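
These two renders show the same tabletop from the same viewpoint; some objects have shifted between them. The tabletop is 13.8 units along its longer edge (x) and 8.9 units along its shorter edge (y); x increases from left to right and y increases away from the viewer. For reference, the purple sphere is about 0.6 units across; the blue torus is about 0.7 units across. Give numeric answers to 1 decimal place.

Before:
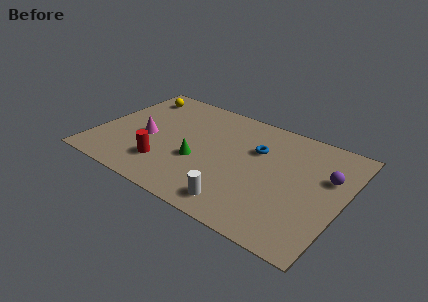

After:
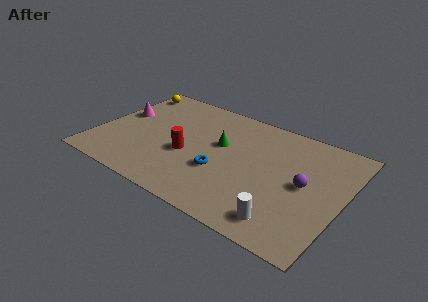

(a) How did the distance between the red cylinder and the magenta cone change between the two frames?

+2.3

Before: roughly 2.2 units apart; after: 4.5. That's 2.3 units further apart.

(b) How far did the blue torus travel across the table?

3.1

From (8.8, 5.9) to (7.2, 3.2), the blue torus covered √(1.6² + 2.7²) ≈ 3.1 units.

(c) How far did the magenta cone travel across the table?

2.2

The magenta cone moved from about (2.8, 3.9) to (1.0, 5.2), a distance of √(1.8² + 1.3²) ≈ 2.2.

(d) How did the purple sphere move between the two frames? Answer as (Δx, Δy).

(-1.1, -1.2)

From the two frames, the purple sphere sits at roughly (12.8, 5.7) before and (11.7, 4.5) after.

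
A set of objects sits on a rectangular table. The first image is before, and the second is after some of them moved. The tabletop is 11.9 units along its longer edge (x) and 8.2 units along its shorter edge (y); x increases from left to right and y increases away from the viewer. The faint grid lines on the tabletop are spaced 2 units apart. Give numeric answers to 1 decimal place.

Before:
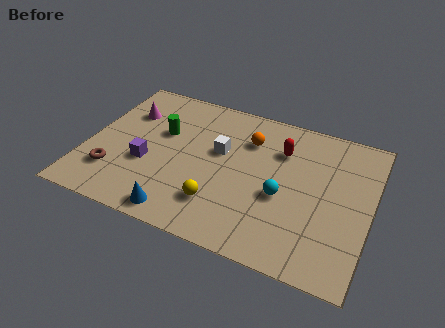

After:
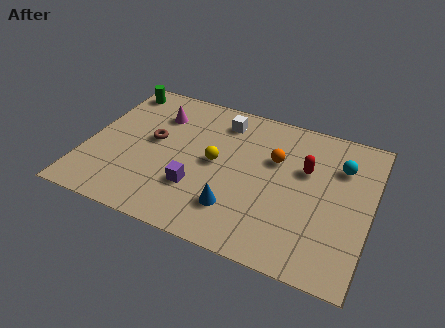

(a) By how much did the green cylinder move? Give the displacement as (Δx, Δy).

(-2.2, 2.0)

The green cylinder was at about (3.0, 5.1) and moved to about (0.8, 7.1).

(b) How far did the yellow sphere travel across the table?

2.2

The yellow sphere was near (5.8, 2.0) before and (5.4, 4.2) after, so it travelled √(0.4² + 2.2²) ≈ 2.2 units.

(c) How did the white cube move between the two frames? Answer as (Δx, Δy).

(-0.1, 1.8)

From the two frames, the white cube sits at roughly (5.5, 4.9) before and (5.4, 6.7) after.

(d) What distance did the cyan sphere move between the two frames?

3.3

From (8.3, 3.4) to (10.5, 5.9), the cyan sphere covered √(2.2² + 2.5²) ≈ 3.3 units.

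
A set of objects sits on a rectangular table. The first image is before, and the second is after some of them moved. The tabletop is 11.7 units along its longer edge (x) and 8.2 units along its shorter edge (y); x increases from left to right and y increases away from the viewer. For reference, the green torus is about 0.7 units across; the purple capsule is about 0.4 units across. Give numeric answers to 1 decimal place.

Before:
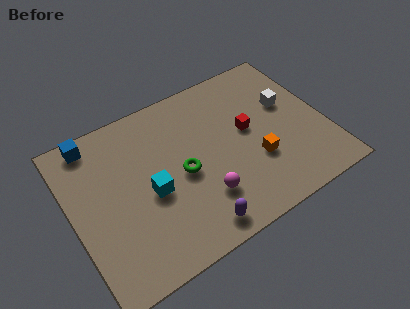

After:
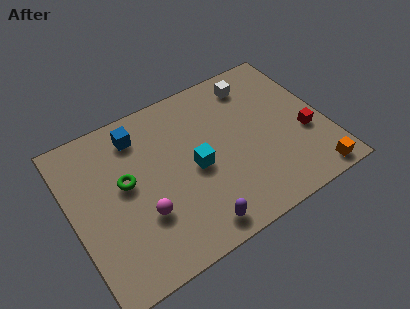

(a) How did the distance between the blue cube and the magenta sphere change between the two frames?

-2.7

Before: roughly 6.7 units apart; after: 4.0. That's 2.7 units closer together.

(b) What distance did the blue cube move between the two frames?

2.1

The blue cube was near (1.4, 7.3) before and (3.4, 6.7) after, so it travelled √(2.0² + 0.6²) ≈ 2.1 units.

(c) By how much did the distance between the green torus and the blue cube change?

-2.7

Before: roughly 5.0 units apart; after: 2.3. That's 2.7 units closer together.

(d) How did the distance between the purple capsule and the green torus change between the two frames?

+1.6

Before: roughly 2.8 units apart; after: 4.4. That's 1.6 units further apart.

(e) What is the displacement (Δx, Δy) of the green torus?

(-2.5, 0.8)

From the two frames, the green torus sits at roughly (5.0, 3.8) before and (2.5, 4.6) after.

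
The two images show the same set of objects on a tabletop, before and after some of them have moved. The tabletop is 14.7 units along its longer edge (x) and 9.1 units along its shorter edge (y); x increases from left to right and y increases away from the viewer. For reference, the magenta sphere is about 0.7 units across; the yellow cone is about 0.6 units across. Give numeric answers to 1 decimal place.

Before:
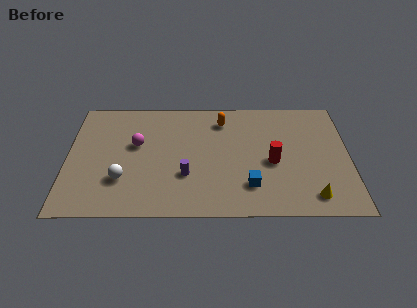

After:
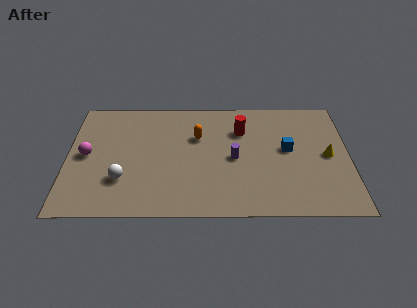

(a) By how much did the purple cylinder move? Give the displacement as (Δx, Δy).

(2.5, 1.3)

The purple cylinder started near (6.2, 3.0) and ended near (8.7, 4.3).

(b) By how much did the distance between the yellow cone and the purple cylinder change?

-1.8

Before: roughly 6.7 units apart; after: 4.9. That's 1.8 units closer together.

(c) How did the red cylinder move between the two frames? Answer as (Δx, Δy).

(-1.6, 2.5)

The red cylinder started near (10.7, 4.0) and ended near (9.1, 6.5).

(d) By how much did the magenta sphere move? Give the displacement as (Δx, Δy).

(-2.6, -0.8)

The magenta sphere started near (3.6, 5.4) and ended near (1.0, 4.6).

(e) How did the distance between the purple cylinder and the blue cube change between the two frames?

-0.5

The distance was about 3.4 in the first image and 2.9 in the second, so they moved 0.5 units closer together.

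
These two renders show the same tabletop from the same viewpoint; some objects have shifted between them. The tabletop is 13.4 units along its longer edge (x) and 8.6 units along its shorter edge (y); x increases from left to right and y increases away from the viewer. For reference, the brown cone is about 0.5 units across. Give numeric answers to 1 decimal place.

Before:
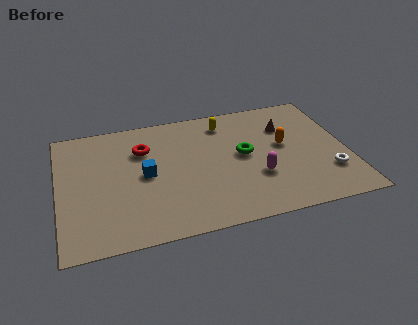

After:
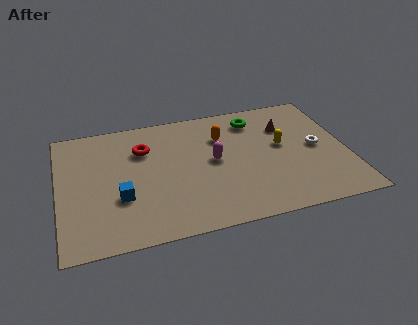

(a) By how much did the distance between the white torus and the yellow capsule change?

-4.8

They were about 6.5 units apart before and 1.7 after — 4.8 units closer together.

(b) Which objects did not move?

the brown cone and the red torus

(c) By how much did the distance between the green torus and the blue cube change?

+3.0

The distance was about 4.6 in the first image and 7.6 in the second, so they moved 3.0 units further apart.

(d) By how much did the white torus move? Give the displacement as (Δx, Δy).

(-0.4, 1.9)

From the two frames, the white torus sits at roughly (12.4, 2.4) before and (12.0, 4.3) after.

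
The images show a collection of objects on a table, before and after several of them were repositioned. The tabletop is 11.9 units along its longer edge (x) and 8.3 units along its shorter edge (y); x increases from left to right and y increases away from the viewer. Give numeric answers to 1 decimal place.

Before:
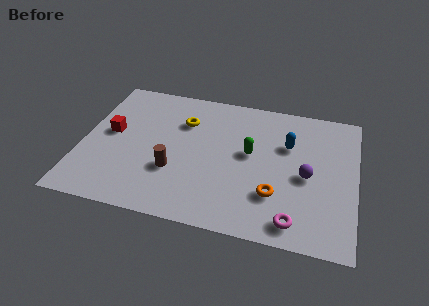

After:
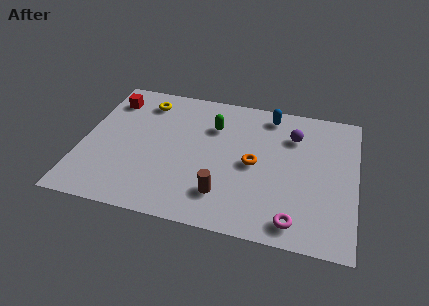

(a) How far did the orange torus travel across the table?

1.9

The orange torus was near (8.5, 2.4) before and (7.5, 4.0) after, so it travelled √(1.0² + 1.6²) ≈ 1.9 units.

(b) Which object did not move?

the magenta torus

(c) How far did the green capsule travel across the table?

2.1

The green capsule was near (7.3, 4.6) before and (5.6, 5.9) after, so it travelled √(1.7² + 1.3²) ≈ 2.1 units.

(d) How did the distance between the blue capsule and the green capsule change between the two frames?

+0.9

They were about 1.8 units apart before and 2.7 after — 0.9 units further apart.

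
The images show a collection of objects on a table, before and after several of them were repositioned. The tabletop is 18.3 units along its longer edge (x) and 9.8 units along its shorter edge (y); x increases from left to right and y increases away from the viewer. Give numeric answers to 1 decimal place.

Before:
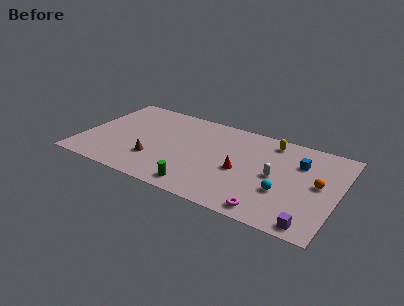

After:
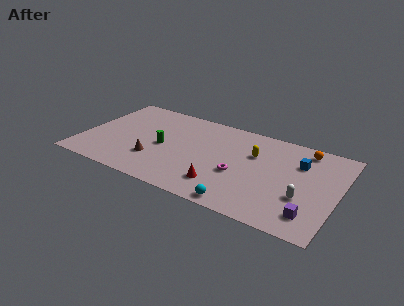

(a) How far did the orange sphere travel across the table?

3.5

The orange sphere moved from about (16.9, 5.2) to (15.6, 8.5), a distance of √(1.3² + 3.3²) ≈ 3.5.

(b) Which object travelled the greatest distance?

the green cylinder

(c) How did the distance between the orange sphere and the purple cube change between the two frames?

+2.5

They were about 4.2 units apart before and 6.7 after — 2.5 units further apart.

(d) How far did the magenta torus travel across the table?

3.8

The magenta torus moved from about (13.9, 1.1) to (11.4, 3.9), a distance of √(2.5² + 2.8²) ≈ 3.8.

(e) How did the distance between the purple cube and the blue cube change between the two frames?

-0.9

The distance was about 6.1 in the first image and 5.2 in the second, so they moved 0.9 units closer together.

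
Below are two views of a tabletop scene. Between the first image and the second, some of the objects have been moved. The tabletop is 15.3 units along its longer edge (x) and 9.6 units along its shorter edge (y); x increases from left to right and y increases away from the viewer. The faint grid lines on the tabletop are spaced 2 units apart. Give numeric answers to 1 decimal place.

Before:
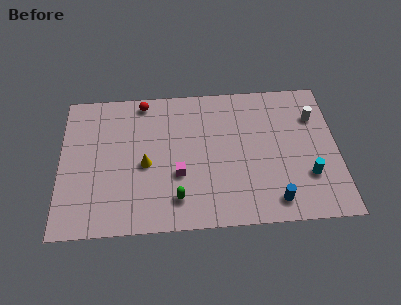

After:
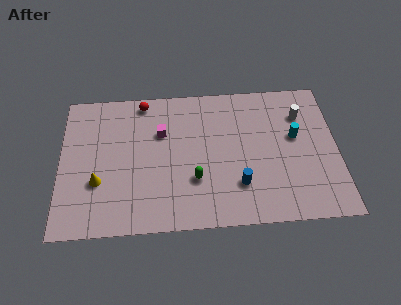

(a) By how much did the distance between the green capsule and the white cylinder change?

-2.0

They were about 9.2 units apart before and 7.2 after — 2.0 units closer together.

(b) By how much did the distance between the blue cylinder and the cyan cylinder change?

+2.0

Before: roughly 2.4 units apart; after: 4.4. That's 2.0 units further apart.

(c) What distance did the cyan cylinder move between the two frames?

2.8

The cyan cylinder was near (13.6, 2.9) before and (13.0, 5.6) after, so it travelled √(0.6² + 2.7²) ≈ 2.8 units.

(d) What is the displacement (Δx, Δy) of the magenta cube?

(-0.9, 2.9)

From the two frames, the magenta cube sits at roughly (6.5, 3.5) before and (5.6, 6.4) after.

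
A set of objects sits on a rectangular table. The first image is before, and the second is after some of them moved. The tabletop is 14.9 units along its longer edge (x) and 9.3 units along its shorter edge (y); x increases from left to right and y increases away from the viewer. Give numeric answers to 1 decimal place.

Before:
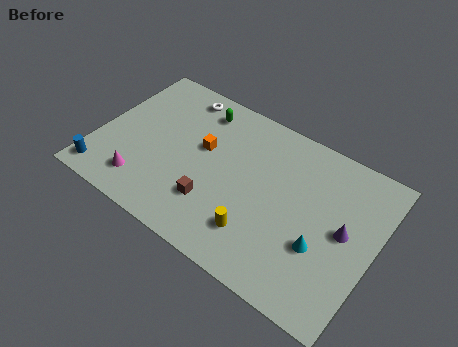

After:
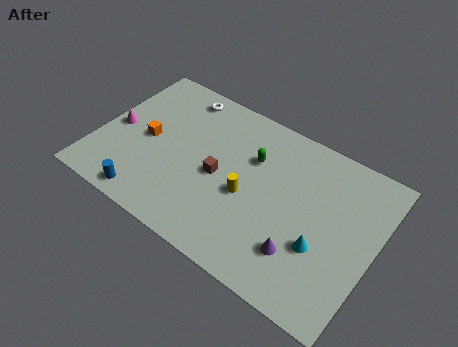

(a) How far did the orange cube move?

3.1

The orange cube moved from about (5.5, 5.5) to (2.6, 4.5), a distance of √(2.9² + 1.0²) ≈ 3.1.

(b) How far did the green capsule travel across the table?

3.5

The green capsule moved from about (4.9, 7.7) to (8.1, 6.3), a distance of √(3.2² + 1.4²) ≈ 3.5.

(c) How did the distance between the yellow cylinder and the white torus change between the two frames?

-1.9

Before: roughly 8.0 units apart; after: 6.1. That's 1.9 units closer together.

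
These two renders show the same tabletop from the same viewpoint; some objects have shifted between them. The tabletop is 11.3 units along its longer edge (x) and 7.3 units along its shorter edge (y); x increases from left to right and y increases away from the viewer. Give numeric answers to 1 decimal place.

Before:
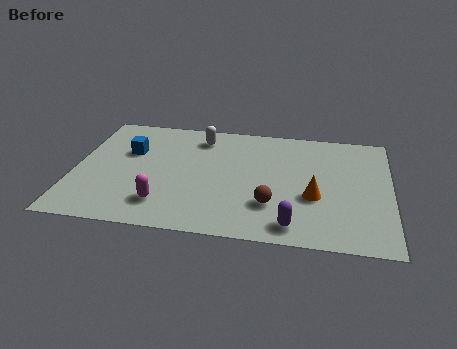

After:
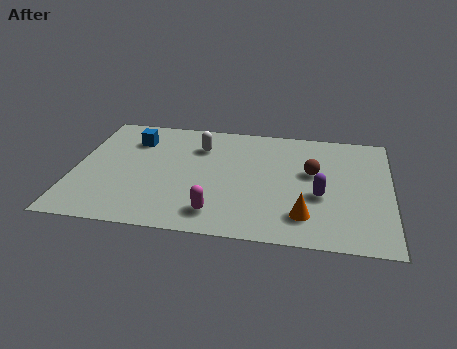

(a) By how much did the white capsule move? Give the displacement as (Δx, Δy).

(0.0, -0.6)

From the two frames, the white capsule sits at roughly (4.4, 6.0) before and (4.4, 5.4) after.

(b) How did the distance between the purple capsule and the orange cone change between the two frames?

-0.5

Before: roughly 1.9 units apart; after: 1.4. That's 0.5 units closer together.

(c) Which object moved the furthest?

the brown sphere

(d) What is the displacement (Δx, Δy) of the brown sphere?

(1.4, 2.2)

The brown sphere was at about (7.1, 2.1) and moved to about (8.5, 4.3).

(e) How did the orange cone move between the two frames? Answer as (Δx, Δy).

(-0.3, -1.2)

From the two frames, the orange cone sits at roughly (8.6, 2.8) before and (8.3, 1.6) after.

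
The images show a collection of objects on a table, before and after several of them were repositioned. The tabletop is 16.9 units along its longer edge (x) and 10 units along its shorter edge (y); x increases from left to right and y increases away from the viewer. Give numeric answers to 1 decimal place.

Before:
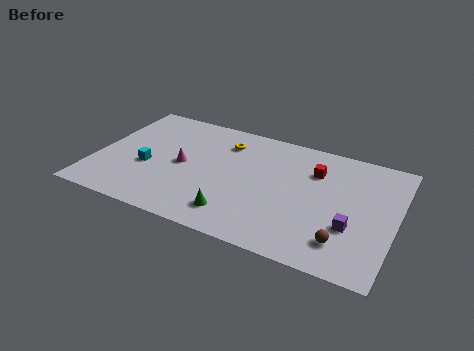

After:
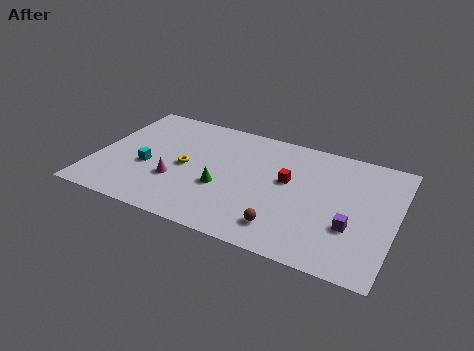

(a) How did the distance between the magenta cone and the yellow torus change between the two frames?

-2.1

They were about 3.6 units apart before and 1.5 after — 2.1 units closer together.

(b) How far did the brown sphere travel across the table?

3.3

The brown sphere moved from about (14.3, 2.1) to (11.0, 1.9), a distance of √(3.3² + 0.2²) ≈ 3.3.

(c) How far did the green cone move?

2.1

The green cone was near (8.3, 1.9) before and (7.3, 3.8) after, so it travelled √(1.0² + 1.9²) ≈ 2.1 units.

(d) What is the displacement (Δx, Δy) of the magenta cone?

(-0.2, -1.5)

From the two frames, the magenta cone sits at roughly (4.9, 4.9) before and (4.7, 3.4) after.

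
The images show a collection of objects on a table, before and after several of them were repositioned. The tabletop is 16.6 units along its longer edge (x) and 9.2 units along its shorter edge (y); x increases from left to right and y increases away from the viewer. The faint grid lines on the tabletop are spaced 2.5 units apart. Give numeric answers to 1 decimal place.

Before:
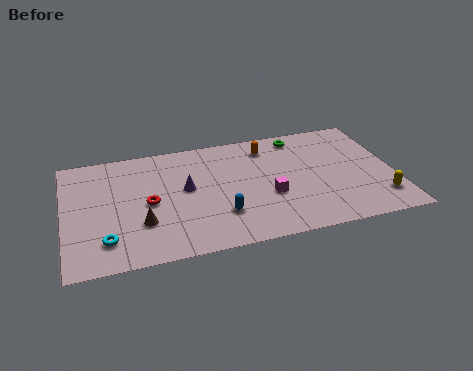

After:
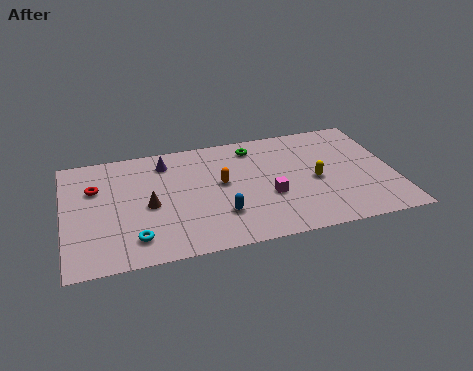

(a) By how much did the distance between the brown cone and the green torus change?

-3.2

They were about 9.7 units apart before and 6.5 after — 3.2 units closer together.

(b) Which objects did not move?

the magenta cube and the blue capsule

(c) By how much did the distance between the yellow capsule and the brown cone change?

-3.5

They were about 11.9 units apart before and 8.4 after — 3.5 units closer together.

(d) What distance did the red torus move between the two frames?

3.2

The red torus was near (4.2, 4.4) before and (1.6, 6.2) after, so it travelled √(2.6² + 1.8²) ≈ 3.2 units.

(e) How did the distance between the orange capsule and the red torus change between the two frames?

-0.5

Before: roughly 6.9 units apart; after: 6.4. That's 0.5 units closer together.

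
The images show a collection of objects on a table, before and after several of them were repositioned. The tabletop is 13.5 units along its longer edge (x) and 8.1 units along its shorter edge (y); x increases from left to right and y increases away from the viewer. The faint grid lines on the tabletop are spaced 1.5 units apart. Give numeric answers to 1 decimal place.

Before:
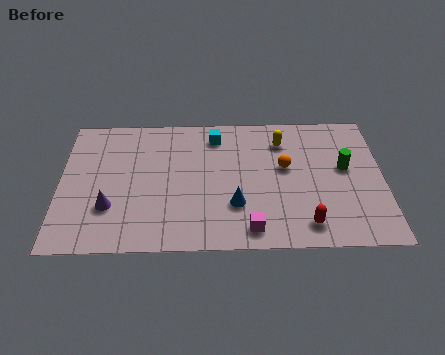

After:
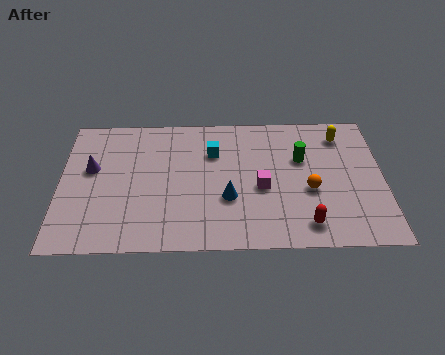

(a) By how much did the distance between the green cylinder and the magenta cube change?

-2.9

They were about 5.3 units apart before and 2.4 after — 2.9 units closer together.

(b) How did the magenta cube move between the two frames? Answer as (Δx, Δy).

(0.5, 2.4)

The magenta cube was at about (7.9, 1.1) and moved to about (8.4, 3.5).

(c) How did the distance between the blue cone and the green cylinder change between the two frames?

-1.2

Before: roughly 5.1 units apart; after: 3.9. That's 1.2 units closer together.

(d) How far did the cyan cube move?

1.0

The cyan cube moved from about (6.5, 6.7) to (6.4, 5.7), a distance of √(0.1² + 1.0²) ≈ 1.0.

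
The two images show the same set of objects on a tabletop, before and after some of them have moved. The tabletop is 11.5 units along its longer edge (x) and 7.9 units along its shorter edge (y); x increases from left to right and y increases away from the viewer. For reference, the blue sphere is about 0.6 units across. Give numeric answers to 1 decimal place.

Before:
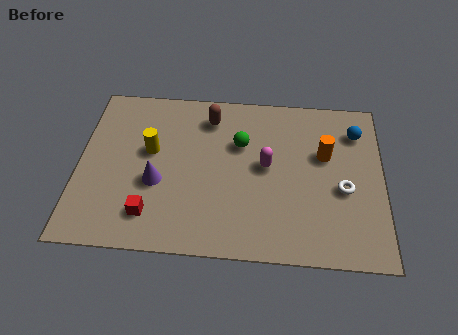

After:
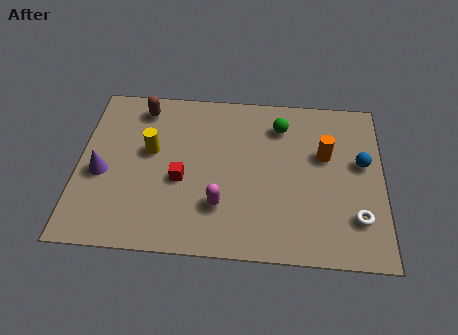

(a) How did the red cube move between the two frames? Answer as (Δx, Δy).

(1.1, 1.7)

The red cube started near (2.8, 1.6) and ended near (3.9, 3.3).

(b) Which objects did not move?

the orange cylinder and the yellow cylinder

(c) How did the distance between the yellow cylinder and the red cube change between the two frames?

-1.2

Before: roughly 3.0 units apart; after: 1.8. That's 1.2 units closer together.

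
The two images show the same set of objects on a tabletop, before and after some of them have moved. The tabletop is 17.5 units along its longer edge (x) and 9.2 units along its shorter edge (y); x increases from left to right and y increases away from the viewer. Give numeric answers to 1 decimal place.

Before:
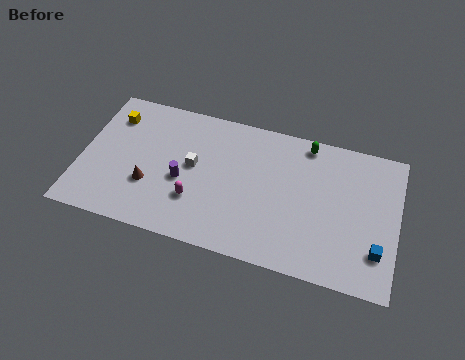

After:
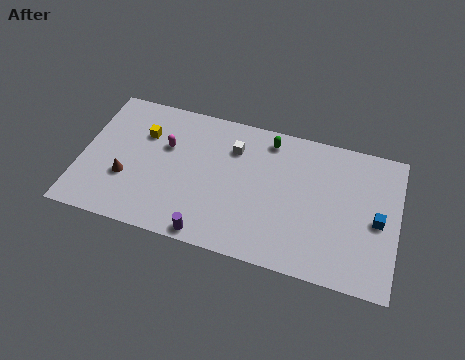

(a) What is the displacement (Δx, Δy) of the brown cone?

(-1.3, 0.1)

The brown cone started near (3.9, 3.1) and ended near (2.6, 3.2).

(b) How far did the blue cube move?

1.9

The blue cube was near (16.5, 2.4) before and (16.4, 4.3) after, so it travelled √(0.1² + 1.9²) ≈ 1.9 units.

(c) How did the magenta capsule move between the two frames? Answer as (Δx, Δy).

(-1.9, 3.1)

From the two frames, the magenta capsule sits at roughly (6.5, 2.8) before and (4.6, 5.9) after.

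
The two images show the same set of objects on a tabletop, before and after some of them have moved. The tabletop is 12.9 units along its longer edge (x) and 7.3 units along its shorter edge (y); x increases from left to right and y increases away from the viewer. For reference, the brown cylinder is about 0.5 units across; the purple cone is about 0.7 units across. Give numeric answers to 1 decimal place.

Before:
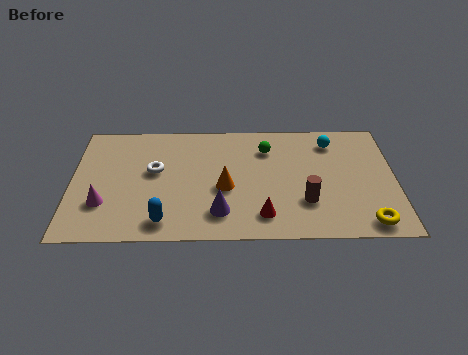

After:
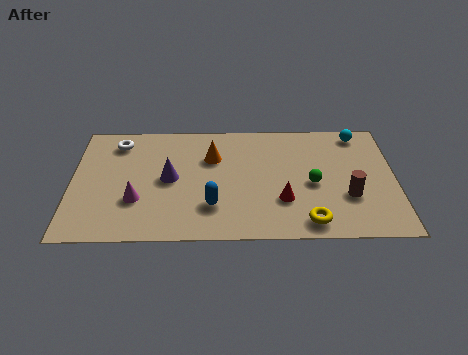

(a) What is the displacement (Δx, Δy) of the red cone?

(0.8, 0.9)

The red cone started near (7.6, 1.4) and ended near (8.4, 2.3).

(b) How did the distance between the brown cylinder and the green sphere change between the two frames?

-2.0

Before: roughly 3.6 units apart; after: 1.6. That's 2.0 units closer together.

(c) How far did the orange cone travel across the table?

2.0

The orange cone was near (6.1, 3.1) before and (5.6, 5.0) after, so it travelled √(0.5² + 1.9²) ≈ 2.0 units.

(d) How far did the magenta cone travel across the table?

1.3

The magenta cone was near (1.3, 2.2) before and (2.6, 2.4) after, so it travelled √(1.3² + 0.2²) ≈ 1.3 units.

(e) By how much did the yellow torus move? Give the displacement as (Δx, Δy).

(-2.3, 0.1)

The yellow torus started near (11.7, 0.9) and ended near (9.4, 1.0).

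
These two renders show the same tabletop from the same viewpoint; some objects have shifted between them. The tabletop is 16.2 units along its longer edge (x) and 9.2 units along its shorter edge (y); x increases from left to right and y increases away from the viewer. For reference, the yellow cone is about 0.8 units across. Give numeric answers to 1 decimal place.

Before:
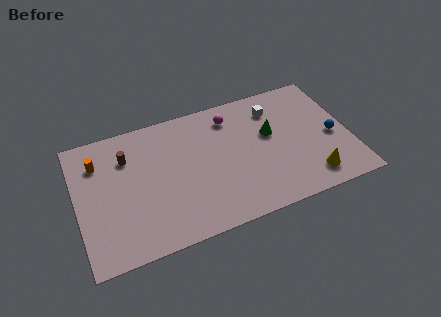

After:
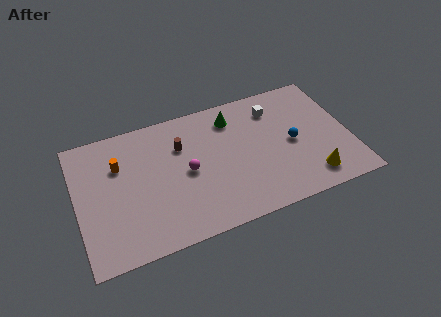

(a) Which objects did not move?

the yellow cone and the white cube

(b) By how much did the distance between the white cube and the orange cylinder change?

-1.2

They were about 10.6 units apart before and 9.4 after — 1.2 units closer together.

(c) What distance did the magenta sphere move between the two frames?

4.2

The magenta sphere moved from about (9.4, 7.5) to (6.5, 4.5), a distance of √(2.9² + 3.0²) ≈ 4.2.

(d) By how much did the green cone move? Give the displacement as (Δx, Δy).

(-2.1, 1.9)

The green cone started near (11.6, 5.5) and ended near (9.5, 7.4).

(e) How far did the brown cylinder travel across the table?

3.2

From (3.1, 6.7) to (6.3, 6.4), the brown cylinder covered √(3.2² + 0.3²) ≈ 3.2 units.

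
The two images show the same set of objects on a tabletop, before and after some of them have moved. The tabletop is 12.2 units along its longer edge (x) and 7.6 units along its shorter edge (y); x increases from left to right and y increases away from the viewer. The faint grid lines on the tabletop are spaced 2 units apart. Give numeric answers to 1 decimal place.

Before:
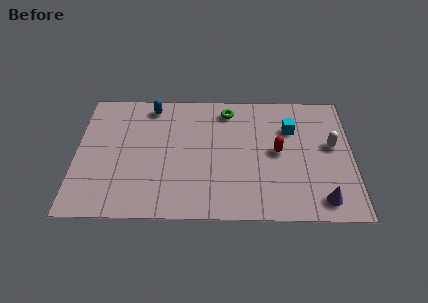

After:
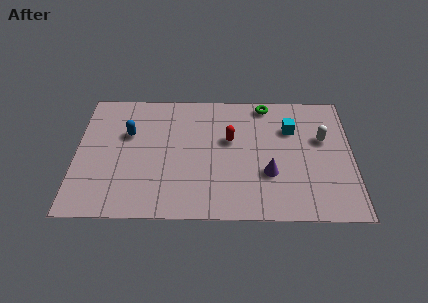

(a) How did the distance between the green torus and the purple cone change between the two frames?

-2.5

They were about 6.7 units apart before and 4.2 after — 2.5 units closer together.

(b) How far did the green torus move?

1.7

The green torus was near (6.7, 6.4) before and (8.4, 6.8) after, so it travelled √(1.7² + 0.4²) ≈ 1.7 units.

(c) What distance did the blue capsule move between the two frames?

2.0

The blue capsule was near (3.3, 6.6) before and (2.3, 4.9) after, so it travelled √(1.0² + 1.7²) ≈ 2.0 units.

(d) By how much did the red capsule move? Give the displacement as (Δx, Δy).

(-2.1, 0.7)

From the two frames, the red capsule sits at roughly (8.9, 3.9) before and (6.8, 4.6) after.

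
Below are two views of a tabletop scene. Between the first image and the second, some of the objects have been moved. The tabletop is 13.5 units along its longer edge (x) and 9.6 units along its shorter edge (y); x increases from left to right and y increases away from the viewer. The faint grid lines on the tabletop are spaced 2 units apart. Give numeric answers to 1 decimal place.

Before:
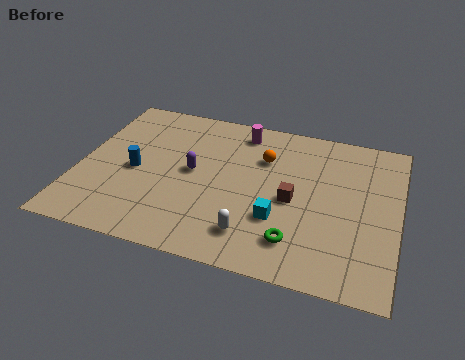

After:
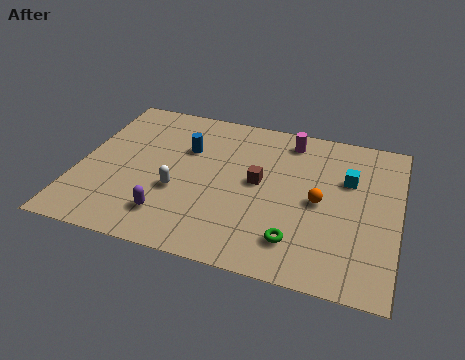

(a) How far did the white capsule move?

3.7

The white capsule moved from about (7.6, 1.9) to (4.3, 3.6), a distance of √(3.3² + 1.7²) ≈ 3.7.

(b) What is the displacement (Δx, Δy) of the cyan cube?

(2.7, 3.2)

The cyan cube was at about (8.6, 3.1) and moved to about (11.3, 6.3).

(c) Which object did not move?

the green torus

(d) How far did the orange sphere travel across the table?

3.3

From (7.7, 6.7) to (10.2, 4.6), the orange sphere covered √(2.5² + 2.1²) ≈ 3.3 units.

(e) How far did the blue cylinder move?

2.8

The blue cylinder was near (2.4, 4.4) before and (4.4, 6.4) after, so it travelled √(2.0² + 2.0²) ≈ 2.8 units.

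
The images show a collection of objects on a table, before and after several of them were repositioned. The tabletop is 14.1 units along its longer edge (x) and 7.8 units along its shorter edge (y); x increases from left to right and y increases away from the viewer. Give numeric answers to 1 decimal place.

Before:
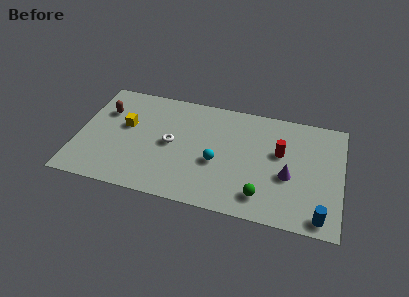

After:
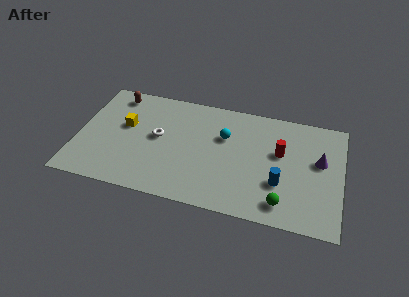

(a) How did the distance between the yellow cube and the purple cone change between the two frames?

+1.5

They were about 8.9 units apart before and 10.4 after — 1.5 units further apart.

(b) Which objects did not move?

the yellow cube and the red cylinder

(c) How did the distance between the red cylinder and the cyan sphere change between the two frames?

-0.6

The distance was about 3.6 in the first image and 3.0 in the second, so they moved 0.6 units closer together.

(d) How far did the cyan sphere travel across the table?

1.9

From (7.5, 3.2) to (7.8, 5.1), the cyan sphere covered √(0.3² + 1.9²) ≈ 1.9 units.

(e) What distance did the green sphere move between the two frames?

1.1

From (10.0, 1.5) to (11.1, 1.3), the green sphere covered √(1.1² + 0.2²) ≈ 1.1 units.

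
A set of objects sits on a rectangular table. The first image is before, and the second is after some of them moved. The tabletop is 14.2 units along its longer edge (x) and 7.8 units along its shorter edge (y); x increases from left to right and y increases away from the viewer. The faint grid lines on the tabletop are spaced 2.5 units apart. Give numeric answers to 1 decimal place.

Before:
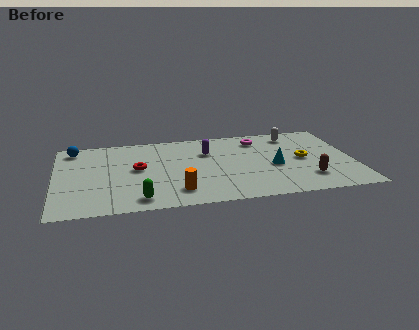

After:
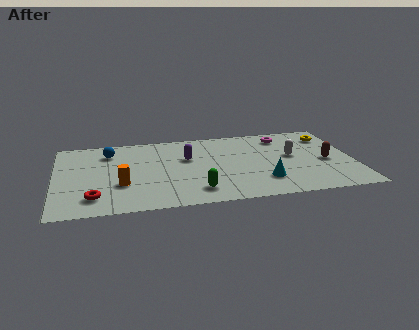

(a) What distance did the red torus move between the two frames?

3.3

The red torus moved from about (3.9, 4.2) to (1.8, 1.6), a distance of √(2.1² + 2.6²) ≈ 3.3.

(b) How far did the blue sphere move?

1.8

The blue sphere moved from about (0.9, 6.7) to (2.6, 6.1), a distance of √(1.7² + 0.6²) ≈ 1.8.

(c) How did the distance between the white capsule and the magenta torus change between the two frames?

+0.4

Before: roughly 1.7 units apart; after: 2.1. That's 0.4 units further apart.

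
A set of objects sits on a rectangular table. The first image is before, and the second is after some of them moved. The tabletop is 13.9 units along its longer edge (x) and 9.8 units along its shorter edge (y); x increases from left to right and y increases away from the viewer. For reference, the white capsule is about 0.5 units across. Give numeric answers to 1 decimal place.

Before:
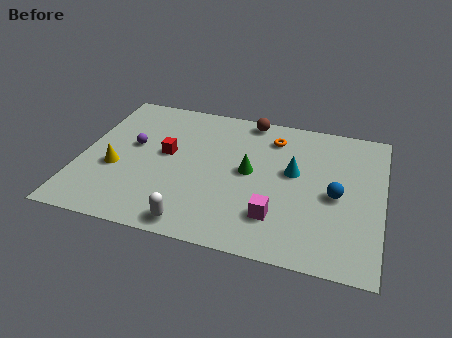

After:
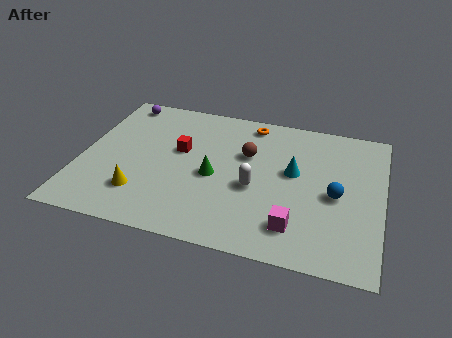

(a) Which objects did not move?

the blue sphere and the cyan cone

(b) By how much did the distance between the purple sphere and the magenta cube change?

+3.4

They were about 7.6 units apart before and 11.0 after — 3.4 units further apart.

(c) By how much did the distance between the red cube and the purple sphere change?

+2.6

They were about 1.6 units apart before and 4.2 after — 2.6 units further apart.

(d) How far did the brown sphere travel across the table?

2.6

From (7.5, 8.9) to (7.6, 6.3), the brown sphere covered √(0.1² + 2.6²) ≈ 2.6 units.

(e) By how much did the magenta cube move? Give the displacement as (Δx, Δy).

(0.9, -0.4)

The magenta cube was at about (9.2, 2.4) and moved to about (10.1, 2.0).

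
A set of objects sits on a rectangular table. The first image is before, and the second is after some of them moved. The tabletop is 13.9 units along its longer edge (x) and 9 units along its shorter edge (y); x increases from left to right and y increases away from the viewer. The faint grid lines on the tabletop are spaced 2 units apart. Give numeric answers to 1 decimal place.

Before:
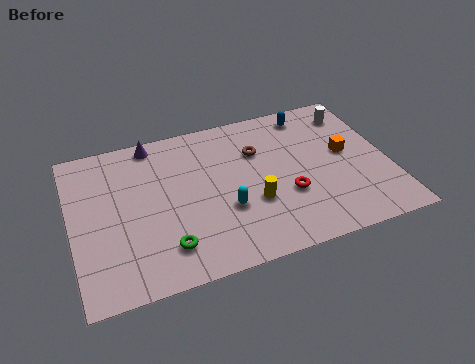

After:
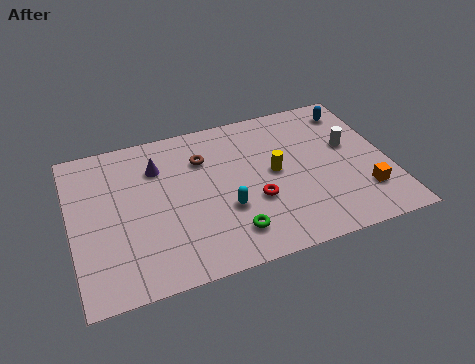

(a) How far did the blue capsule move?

1.9

The blue capsule moved from about (10.8, 7.8) to (12.7, 7.5), a distance of √(1.9² + 0.3²) ≈ 1.9.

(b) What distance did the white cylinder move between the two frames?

2.0

The white cylinder was near (12.7, 7.3) before and (12.3, 5.3) after, so it travelled √(0.4² + 2.0²) ≈ 2.0 units.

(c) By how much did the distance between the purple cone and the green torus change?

-0.6

The distance was about 6.2 in the first image and 5.6 in the second, so they moved 0.6 units closer together.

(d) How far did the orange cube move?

2.6

The orange cube was near (12.1, 4.9) before and (12.6, 2.3) after, so it travelled √(0.5² + 2.6²) ≈ 2.6 units.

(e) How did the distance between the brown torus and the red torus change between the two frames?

+0.6

Before: roughly 3.2 units apart; after: 3.8. That's 0.6 units further apart.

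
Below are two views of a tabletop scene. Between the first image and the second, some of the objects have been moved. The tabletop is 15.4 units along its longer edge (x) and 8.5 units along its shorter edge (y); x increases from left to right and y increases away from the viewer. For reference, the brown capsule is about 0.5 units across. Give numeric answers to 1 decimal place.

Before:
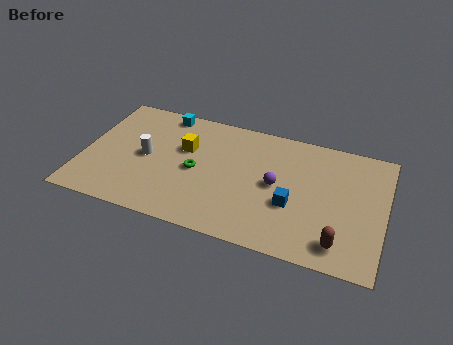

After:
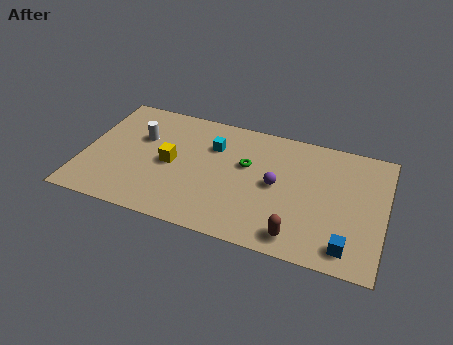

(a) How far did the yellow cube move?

1.4

From (5.1, 5.4) to (4.5, 4.1), the yellow cube covered √(0.6² + 1.3²) ≈ 1.4 units.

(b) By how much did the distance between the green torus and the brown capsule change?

-3.0

The distance was about 7.9 in the first image and 4.9 in the second, so they moved 3.0 units closer together.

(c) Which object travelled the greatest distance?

the blue cube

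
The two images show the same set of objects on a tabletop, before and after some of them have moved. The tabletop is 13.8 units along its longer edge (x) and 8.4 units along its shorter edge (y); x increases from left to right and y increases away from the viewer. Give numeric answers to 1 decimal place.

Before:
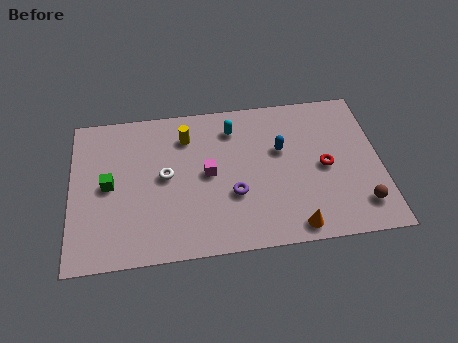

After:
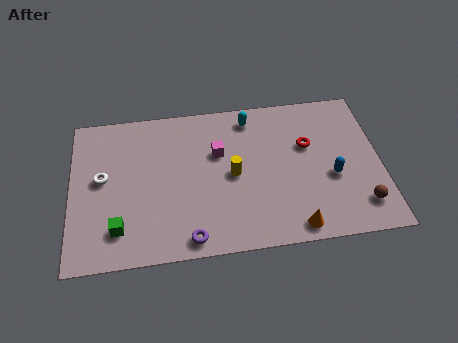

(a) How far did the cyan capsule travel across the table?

0.9

From (7.3, 6.7) to (8.1, 7.2), the cyan capsule covered √(0.8² + 0.5²) ≈ 0.9 units.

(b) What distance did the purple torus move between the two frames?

2.9

From (7.2, 3.0) to (5.2, 0.9), the purple torus covered √(2.0² + 2.1²) ≈ 2.9 units.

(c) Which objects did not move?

the brown sphere and the orange cone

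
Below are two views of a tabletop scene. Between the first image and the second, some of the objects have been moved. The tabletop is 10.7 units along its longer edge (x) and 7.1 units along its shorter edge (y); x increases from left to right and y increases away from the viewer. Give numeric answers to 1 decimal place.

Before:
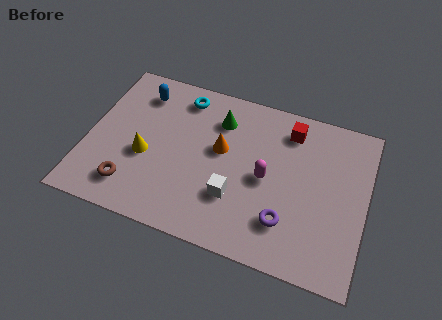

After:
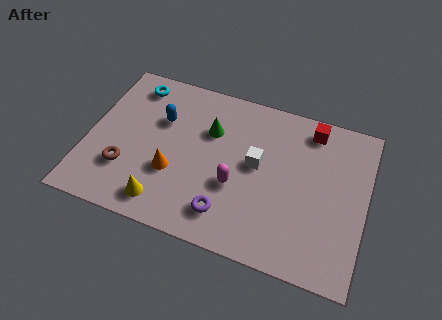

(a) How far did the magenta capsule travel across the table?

1.3

The magenta capsule was near (6.9, 3.4) before and (5.8, 2.7) after, so it travelled √(1.1² + 0.7²) ≈ 1.3 units.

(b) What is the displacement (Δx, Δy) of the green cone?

(-0.3, -0.6)

The green cone started near (4.9, 5.4) and ended near (4.6, 4.8).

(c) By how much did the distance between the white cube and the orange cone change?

+1.4

They were about 2.0 units apart before and 3.4 after — 1.4 units further apart.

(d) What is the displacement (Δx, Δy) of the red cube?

(0.8, 0.3)

The red cube was at about (7.6, 5.8) and moved to about (8.4, 6.1).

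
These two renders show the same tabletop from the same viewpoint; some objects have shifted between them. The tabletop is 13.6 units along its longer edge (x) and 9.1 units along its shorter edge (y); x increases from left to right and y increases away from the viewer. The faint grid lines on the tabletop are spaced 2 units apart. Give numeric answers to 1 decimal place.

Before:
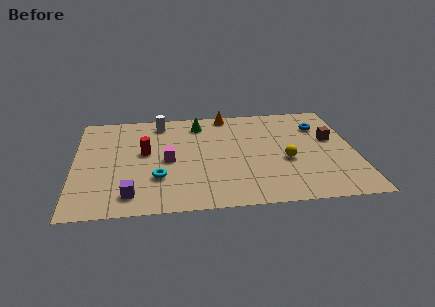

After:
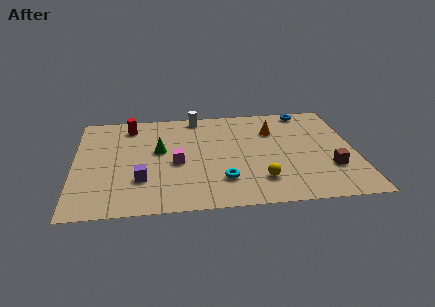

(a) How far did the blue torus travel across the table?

1.6

The blue torus was near (12.0, 6.7) before and (11.4, 8.2) after, so it travelled √(0.6² + 1.5²) ≈ 1.6 units.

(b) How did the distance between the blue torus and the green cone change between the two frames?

+1.9

They were about 6.0 units apart before and 7.9 after — 1.9 units further apart.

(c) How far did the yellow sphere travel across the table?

2.1

From (10.2, 3.7) to (8.9, 2.1), the yellow sphere covered √(1.3² + 1.6²) ≈ 2.1 units.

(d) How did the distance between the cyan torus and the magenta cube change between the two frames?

+1.2

They were about 1.6 units apart before and 2.8 after — 1.2 units further apart.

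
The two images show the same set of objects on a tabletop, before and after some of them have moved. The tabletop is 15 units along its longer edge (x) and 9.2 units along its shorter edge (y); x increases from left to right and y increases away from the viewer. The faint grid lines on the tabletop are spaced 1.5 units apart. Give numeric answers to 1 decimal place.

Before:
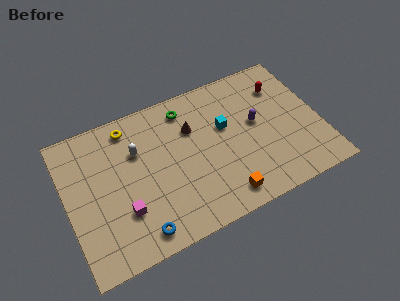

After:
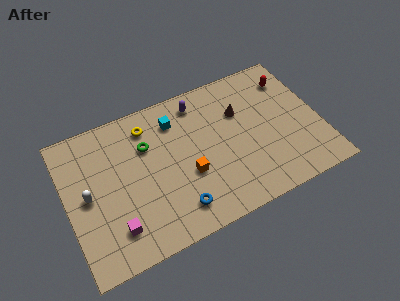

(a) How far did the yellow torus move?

1.2

From (4.0, 7.9) to (5.1, 7.5), the yellow torus covered √(1.1² + 0.4²) ≈ 1.2 units.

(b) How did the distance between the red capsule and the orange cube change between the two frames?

+0.6

They were about 7.1 units apart before and 7.7 after — 0.6 units further apart.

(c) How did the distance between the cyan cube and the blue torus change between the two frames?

-1.7

Before: roughly 7.2 units apart; after: 5.5. That's 1.7 units closer together.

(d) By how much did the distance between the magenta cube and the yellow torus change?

+0.9

The distance was about 5.2 in the first image and 6.1 in the second, so they moved 0.9 units further apart.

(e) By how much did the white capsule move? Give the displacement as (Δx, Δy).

(-3.1, -1.6)

The white capsule was at about (4.3, 6.2) and moved to about (1.2, 4.6).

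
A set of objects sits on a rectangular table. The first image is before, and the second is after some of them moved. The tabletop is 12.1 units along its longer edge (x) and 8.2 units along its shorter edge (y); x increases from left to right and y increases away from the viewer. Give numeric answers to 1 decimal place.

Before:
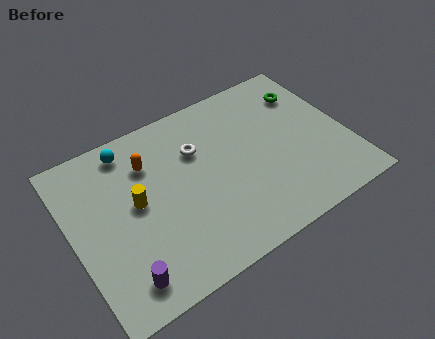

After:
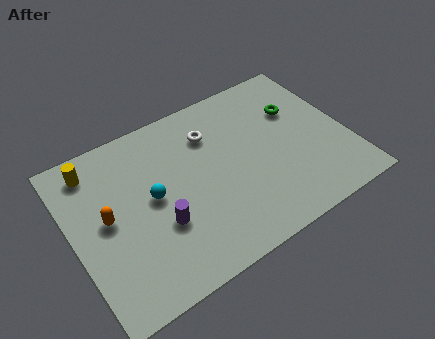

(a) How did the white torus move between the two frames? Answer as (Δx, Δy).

(0.7, 0.5)

The white torus started near (5.7, 5.6) and ended near (6.4, 6.1).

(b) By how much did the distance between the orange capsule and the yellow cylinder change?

+0.8

The distance was about 1.8 in the first image and 2.6 in the second, so they moved 0.8 units further apart.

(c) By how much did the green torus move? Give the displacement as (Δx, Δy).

(-0.6, -0.7)

The green torus was at about (10.8, 6.2) and moved to about (10.2, 5.5).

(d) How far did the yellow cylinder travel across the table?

2.9

The yellow cylinder moved from about (2.8, 4.4) to (1.3, 6.9), a distance of √(1.5² + 2.5²) ≈ 2.9.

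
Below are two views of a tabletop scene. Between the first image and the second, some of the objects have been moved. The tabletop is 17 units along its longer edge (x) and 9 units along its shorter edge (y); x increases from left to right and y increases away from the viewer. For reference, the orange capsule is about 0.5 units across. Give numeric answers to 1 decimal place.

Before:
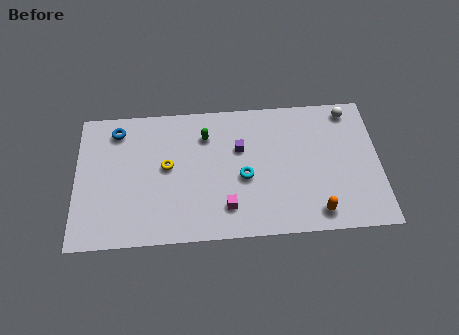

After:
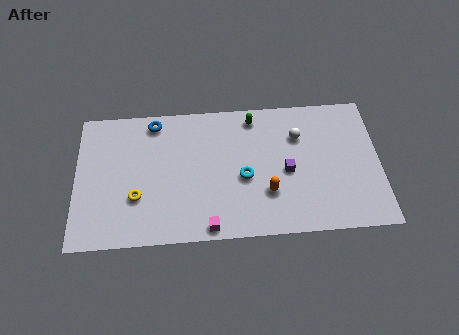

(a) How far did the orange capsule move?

3.1

The orange capsule was near (13.4, 1.3) before and (10.7, 2.8) after, so it travelled √(2.7² + 1.5²) ≈ 3.1 units.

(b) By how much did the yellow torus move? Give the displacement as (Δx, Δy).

(-1.7, -1.9)

The yellow torus started near (5.1, 4.9) and ended near (3.4, 3.0).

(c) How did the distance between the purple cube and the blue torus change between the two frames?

+1.2

The distance was about 7.1 in the first image and 8.3 in the second, so they moved 1.2 units further apart.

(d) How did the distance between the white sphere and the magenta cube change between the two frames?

-1.6

Before: roughly 9.2 units apart; after: 7.6. That's 1.6 units closer together.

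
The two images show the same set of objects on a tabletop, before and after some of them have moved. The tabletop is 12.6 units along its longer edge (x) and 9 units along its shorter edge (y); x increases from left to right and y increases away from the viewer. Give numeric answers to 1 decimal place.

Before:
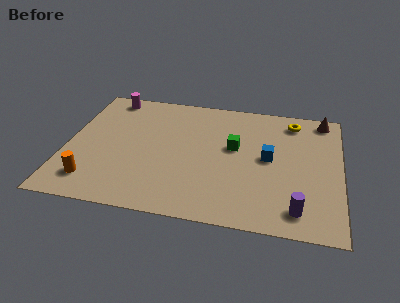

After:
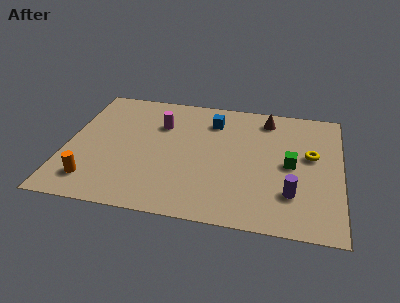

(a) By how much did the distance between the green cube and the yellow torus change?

-2.3

The distance was about 3.5 in the first image and 1.2 in the second, so they moved 2.3 units closer together.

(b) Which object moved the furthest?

the blue cube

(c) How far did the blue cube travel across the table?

3.5

The blue cube moved from about (9.3, 4.7) to (6.6, 7.0), a distance of √(2.7² + 2.3²) ≈ 3.5.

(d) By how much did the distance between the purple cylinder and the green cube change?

-2.8

The distance was about 4.8 in the first image and 2.0 in the second, so they moved 2.8 units closer together.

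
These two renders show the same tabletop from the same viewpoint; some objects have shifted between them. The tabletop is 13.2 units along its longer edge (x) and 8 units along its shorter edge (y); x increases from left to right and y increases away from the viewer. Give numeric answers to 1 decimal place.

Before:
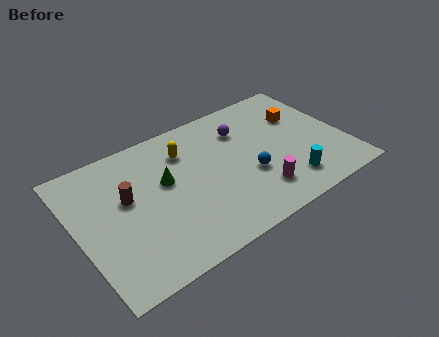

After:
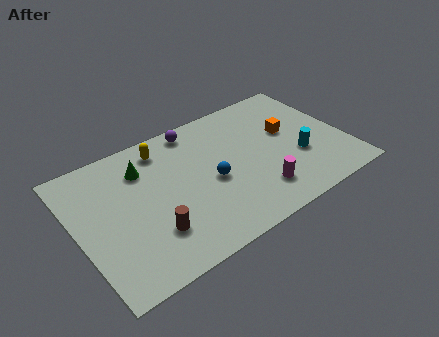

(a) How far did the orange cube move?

1.1

The orange cube moved from about (11.4, 5.4) to (10.6, 4.7), a distance of √(0.8² + 0.7²) ≈ 1.1.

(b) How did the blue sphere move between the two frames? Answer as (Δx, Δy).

(-1.8, 0.6)

The blue sphere started near (8.3, 3.0) and ended near (6.5, 3.6).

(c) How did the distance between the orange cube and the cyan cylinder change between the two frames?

-2.2

Before: roughly 4.0 units apart; after: 1.8. That's 2.2 units closer together.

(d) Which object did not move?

the magenta cylinder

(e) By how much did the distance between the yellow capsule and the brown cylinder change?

+1.3

They were about 3.4 units apart before and 4.7 after — 1.3 units further apart.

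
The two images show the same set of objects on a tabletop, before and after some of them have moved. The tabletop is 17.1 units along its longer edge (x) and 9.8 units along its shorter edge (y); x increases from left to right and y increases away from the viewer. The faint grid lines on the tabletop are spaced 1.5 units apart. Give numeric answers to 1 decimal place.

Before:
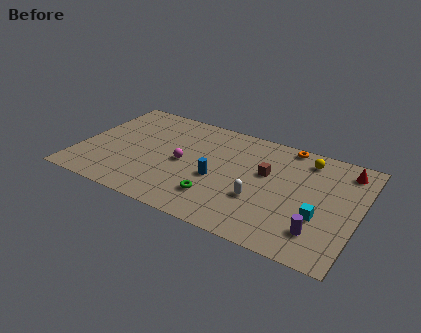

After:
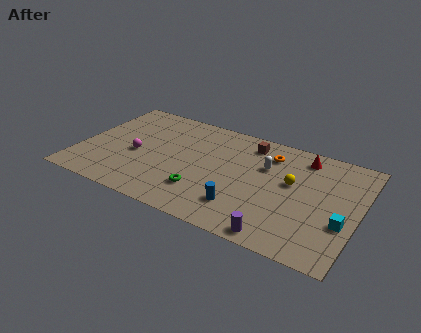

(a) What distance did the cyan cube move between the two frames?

1.4

The cyan cube moved from about (14.9, 3.5) to (16.3, 3.5), a distance of √(1.4² + 0.0²) ≈ 1.4.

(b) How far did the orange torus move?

1.6

The orange torus was near (12.3, 9.0) before and (11.4, 7.7) after, so it travelled √(0.9² + 1.3²) ≈ 1.6 units.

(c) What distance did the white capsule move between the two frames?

3.1

The white capsule moved from about (11.3, 3.4) to (11.3, 6.5), a distance of √(0.0² + 3.1²) ≈ 3.1.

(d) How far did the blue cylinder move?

2.5

From (8.6, 4.1) to (10.4, 2.3), the blue cylinder covered √(1.8² + 1.8²) ≈ 2.5 units.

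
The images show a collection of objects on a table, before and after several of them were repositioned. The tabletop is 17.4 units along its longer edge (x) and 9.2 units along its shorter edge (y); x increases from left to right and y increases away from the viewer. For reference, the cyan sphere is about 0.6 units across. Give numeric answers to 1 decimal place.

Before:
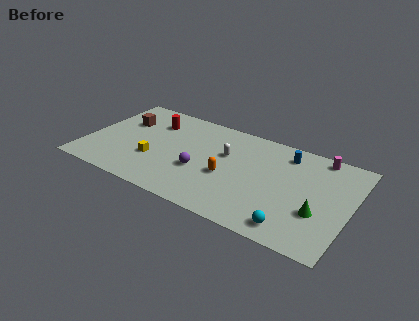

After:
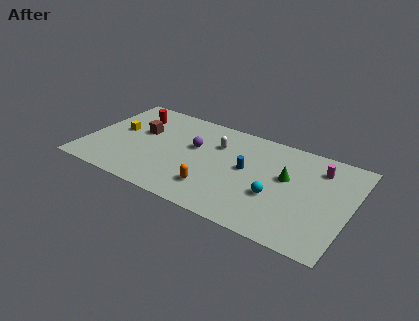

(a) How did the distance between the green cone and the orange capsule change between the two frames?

-0.6

Before: roughly 6.0 units apart; after: 5.4. That's 0.6 units closer together.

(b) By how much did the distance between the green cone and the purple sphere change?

-1.6

They were about 7.8 units apart before and 6.2 after — 1.6 units closer together.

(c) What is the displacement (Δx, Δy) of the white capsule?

(-0.7, 0.7)

From the two frames, the white capsule sits at roughly (9.1, 5.8) before and (8.4, 6.5) after.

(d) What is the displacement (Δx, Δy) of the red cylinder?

(-1.4, 0.2)

The red cylinder was at about (4.0, 6.9) and moved to about (2.6, 7.1).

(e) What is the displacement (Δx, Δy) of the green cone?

(-2.3, 2.2)

From the two frames, the green cone sits at roughly (15.5, 3.2) before and (13.2, 5.4) after.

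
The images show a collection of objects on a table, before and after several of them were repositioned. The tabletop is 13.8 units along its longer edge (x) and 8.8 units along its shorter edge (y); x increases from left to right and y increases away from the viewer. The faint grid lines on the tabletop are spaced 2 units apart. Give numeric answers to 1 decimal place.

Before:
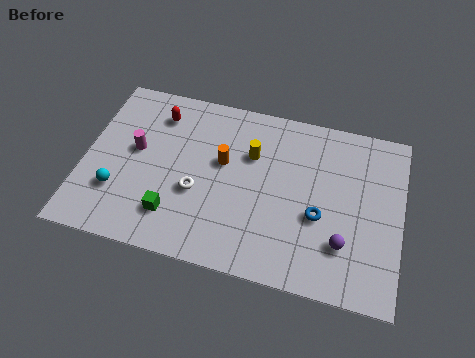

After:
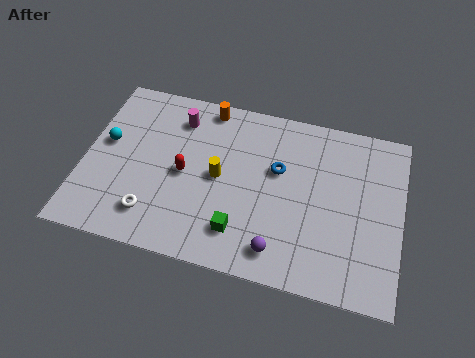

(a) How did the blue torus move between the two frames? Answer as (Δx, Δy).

(-1.9, 1.9)

From the two frames, the blue torus sits at roughly (10.3, 3.5) before and (8.4, 5.4) after.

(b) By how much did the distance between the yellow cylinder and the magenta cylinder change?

-1.8

The distance was about 5.1 in the first image and 3.3 in the second, so they moved 1.8 units closer together.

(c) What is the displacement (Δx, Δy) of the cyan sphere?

(-0.7, 2.4)

The cyan sphere started near (1.6, 2.6) and ended near (0.9, 5.0).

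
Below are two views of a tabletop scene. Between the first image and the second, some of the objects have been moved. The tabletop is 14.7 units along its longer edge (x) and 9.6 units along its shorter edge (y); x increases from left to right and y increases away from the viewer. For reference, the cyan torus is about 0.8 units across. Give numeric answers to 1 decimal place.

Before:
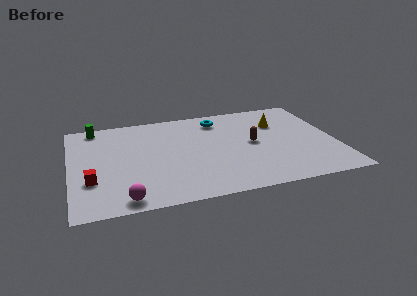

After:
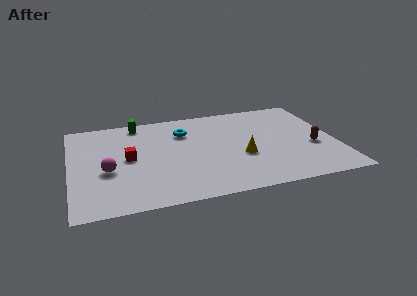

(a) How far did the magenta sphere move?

3.0

The magenta sphere was near (2.8, 1.0) before and (2.0, 3.9) after, so it travelled √(0.8² + 2.9²) ≈ 3.0 units.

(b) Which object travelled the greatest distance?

the yellow cone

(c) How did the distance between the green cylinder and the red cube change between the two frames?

-1.8

The distance was about 5.5 in the first image and 3.7 in the second, so they moved 1.8 units closer together.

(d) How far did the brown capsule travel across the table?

3.5

The brown capsule was near (10.1, 4.9) before and (13.4, 3.8) after, so it travelled √(3.3² + 1.1²) ≈ 3.5 units.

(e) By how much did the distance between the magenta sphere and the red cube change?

-1.1

Before: roughly 2.7 units apart; after: 1.6. That's 1.1 units closer together.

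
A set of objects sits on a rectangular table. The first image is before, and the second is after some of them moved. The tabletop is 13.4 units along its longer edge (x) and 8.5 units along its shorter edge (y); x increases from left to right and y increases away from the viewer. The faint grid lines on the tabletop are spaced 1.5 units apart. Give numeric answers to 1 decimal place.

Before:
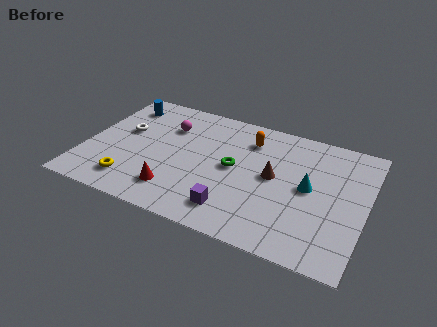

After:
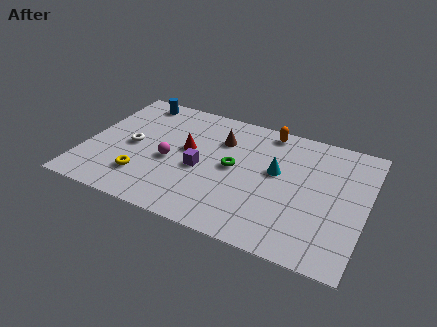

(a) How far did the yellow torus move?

0.7

From (2.5, 1.6) to (3.0, 2.1), the yellow torus covered √(0.5² + 0.5²) ≈ 0.7 units.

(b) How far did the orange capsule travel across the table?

1.3

The orange capsule moved from about (7.6, 6.6) to (8.4, 7.6), a distance of √(0.8² + 1.0²) ≈ 1.3.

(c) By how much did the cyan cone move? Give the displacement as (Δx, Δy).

(-1.6, 0.5)

From the two frames, the cyan cone sits at roughly (10.7, 4.4) before and (9.1, 4.9) after.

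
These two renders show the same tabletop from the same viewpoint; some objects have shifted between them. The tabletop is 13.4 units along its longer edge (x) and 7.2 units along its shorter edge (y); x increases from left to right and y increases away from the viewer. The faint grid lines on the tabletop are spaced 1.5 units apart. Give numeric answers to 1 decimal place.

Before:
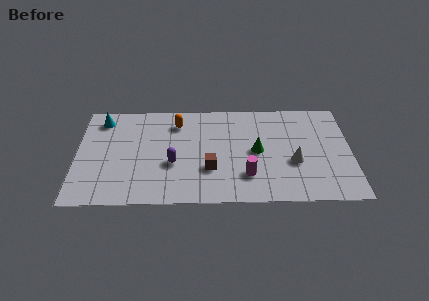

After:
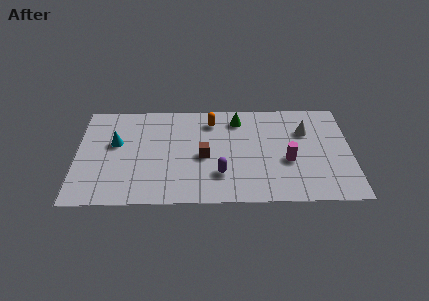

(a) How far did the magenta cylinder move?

2.2

The magenta cylinder was near (8.3, 1.9) before and (10.3, 2.9) after, so it travelled √(2.0² + 1.0²) ≈ 2.2 units.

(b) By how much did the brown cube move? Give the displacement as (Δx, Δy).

(-0.3, 0.9)

The brown cube was at about (6.5, 2.4) and moved to about (6.2, 3.3).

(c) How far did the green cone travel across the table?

2.5

The green cone was near (8.8, 3.6) before and (7.9, 5.9) after, so it travelled √(0.9² + 2.3²) ≈ 2.5 units.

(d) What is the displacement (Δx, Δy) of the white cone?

(0.6, 2.2)

The white cone was at about (10.6, 2.8) and moved to about (11.2, 5.0).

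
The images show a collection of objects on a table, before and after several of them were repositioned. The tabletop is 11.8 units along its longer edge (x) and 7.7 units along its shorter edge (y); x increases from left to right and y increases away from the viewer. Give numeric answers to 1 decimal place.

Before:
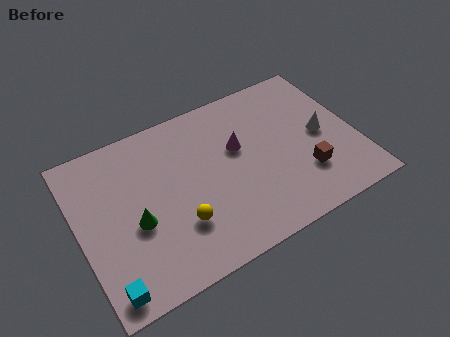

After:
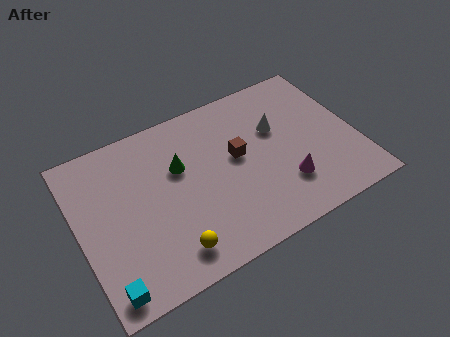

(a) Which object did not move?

the cyan cube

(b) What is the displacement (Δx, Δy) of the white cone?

(-1.8, 1.1)

The white cone started near (10.4, 3.8) and ended near (8.6, 4.9).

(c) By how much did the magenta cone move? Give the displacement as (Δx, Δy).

(1.6, -2.6)

From the two frames, the magenta cone sits at roughly (6.9, 4.7) before and (8.5, 2.1) after.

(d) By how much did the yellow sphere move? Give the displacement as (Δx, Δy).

(-0.5, -1.0)

From the two frames, the yellow sphere sits at roughly (4.0, 2.3) before and (3.5, 1.3) after.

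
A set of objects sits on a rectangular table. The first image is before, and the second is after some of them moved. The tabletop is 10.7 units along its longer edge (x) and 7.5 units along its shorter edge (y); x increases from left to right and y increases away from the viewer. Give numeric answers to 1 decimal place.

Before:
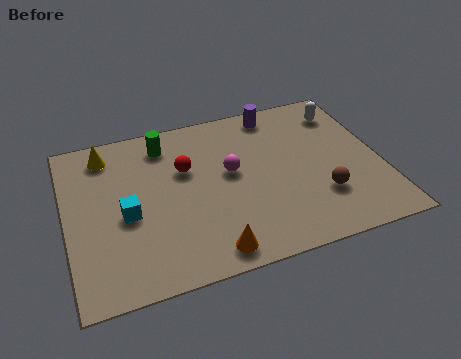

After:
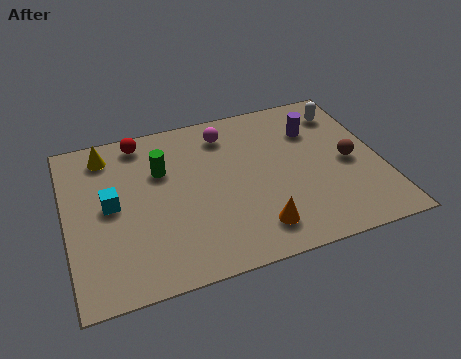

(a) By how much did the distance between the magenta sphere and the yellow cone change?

-0.5

They were about 4.6 units apart before and 4.1 after — 0.5 units closer together.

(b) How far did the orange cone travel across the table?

1.7

The orange cone was near (4.6, 0.9) before and (6.2, 1.4) after, so it travelled √(1.6² + 0.5²) ≈ 1.7 units.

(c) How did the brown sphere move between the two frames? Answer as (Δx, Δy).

(1.1, 1.3)

The brown sphere was at about (8.5, 2.2) and moved to about (9.6, 3.5).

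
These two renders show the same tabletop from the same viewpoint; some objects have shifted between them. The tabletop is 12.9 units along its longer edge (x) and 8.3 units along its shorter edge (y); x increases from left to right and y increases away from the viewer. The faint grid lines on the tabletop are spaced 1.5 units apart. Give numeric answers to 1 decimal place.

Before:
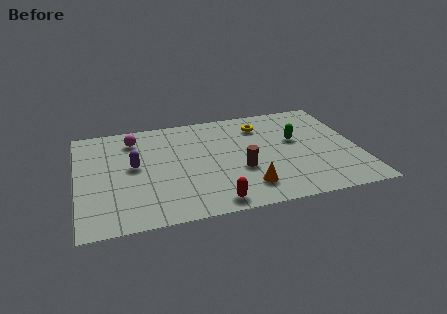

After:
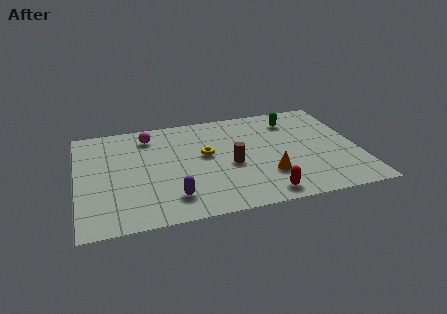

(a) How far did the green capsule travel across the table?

1.7

The green capsule moved from about (10.1, 4.9) to (10.1, 6.6), a distance of √(0.0² + 1.7²) ≈ 1.7.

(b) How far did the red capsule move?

2.3

The red capsule was near (6.0, 0.9) before and (8.3, 1.0) after, so it travelled √(2.3² + 0.1²) ≈ 2.3 units.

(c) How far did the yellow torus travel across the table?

3.2

The yellow torus was near (8.6, 6.5) before and (5.9, 4.7) after, so it travelled √(2.7² + 1.8²) ≈ 3.2 units.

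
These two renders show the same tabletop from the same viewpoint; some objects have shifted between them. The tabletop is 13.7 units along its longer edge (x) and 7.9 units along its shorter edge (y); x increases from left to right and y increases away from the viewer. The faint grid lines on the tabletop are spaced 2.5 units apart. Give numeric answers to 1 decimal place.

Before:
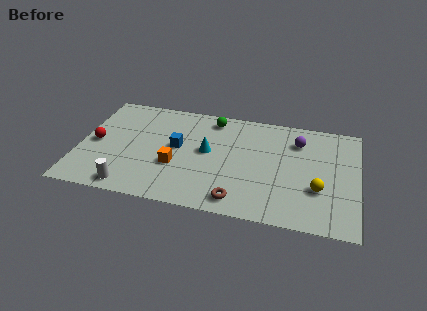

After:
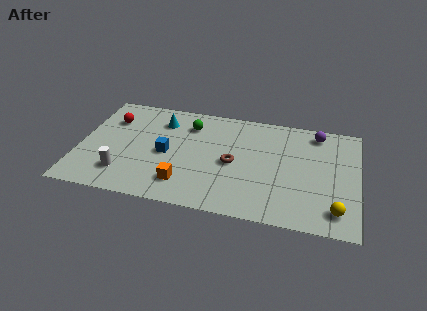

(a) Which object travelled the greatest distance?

the cyan cone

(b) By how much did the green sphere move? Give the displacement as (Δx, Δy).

(-1.1, -0.7)

From the two frames, the green sphere sits at roughly (6.4, 6.8) before and (5.3, 6.1) after.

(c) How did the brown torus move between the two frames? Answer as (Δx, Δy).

(-0.4, 2.6)

From the two frames, the brown torus sits at roughly (8.0, 1.1) before and (7.6, 3.7) after.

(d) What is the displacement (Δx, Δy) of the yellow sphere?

(0.9, -1.3)

The yellow sphere was at about (11.8, 2.7) and moved to about (12.7, 1.4).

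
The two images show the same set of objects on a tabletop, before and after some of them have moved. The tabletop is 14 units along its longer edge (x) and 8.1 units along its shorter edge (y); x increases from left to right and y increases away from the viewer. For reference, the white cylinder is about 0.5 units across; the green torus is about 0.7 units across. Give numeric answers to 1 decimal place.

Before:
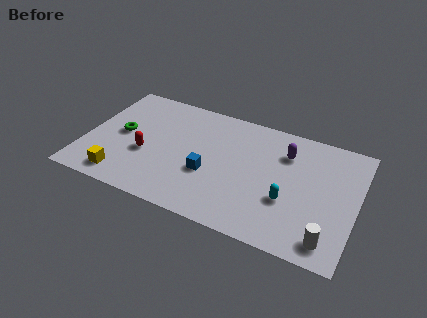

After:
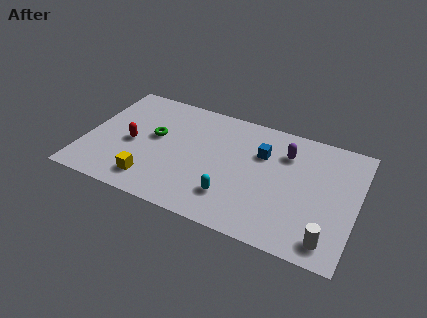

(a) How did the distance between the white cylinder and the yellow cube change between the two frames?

-1.5

They were about 10.6 units apart before and 9.1 after — 1.5 units closer together.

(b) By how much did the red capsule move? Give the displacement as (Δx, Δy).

(-0.8, 0.5)

The red capsule was at about (3.2, 3.2) and moved to about (2.4, 3.7).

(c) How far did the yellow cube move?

1.5

The yellow cube was near (2.2, 1.2) before and (3.7, 1.5) after, so it travelled √(1.5² + 0.3²) ≈ 1.5 units.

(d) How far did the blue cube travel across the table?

3.5

The blue cube was near (6.5, 3.1) before and (9.0, 5.5) after, so it travelled √(2.5² + 2.4²) ≈ 3.5 units.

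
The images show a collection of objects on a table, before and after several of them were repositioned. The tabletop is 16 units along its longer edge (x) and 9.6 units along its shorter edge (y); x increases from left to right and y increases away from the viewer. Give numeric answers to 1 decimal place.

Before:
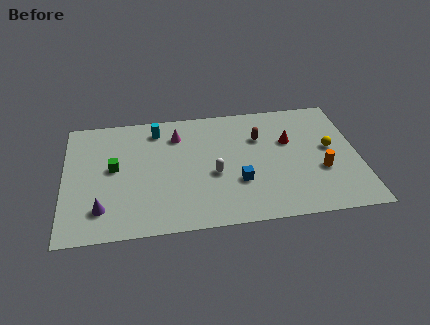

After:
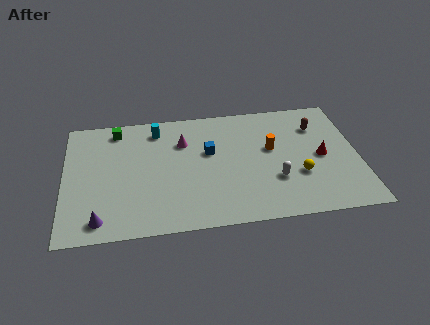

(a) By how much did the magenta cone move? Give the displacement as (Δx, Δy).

(0.3, -0.6)

The magenta cone started near (6.2, 7.4) and ended near (6.5, 6.8).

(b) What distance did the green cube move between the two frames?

3.1

The green cube moved from about (2.7, 5.2) to (2.9, 8.3), a distance of √(0.2² + 3.1²) ≈ 3.1.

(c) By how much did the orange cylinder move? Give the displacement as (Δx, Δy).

(-2.6, 2.1)

The orange cylinder started near (13.9, 3.5) and ended near (11.3, 5.6).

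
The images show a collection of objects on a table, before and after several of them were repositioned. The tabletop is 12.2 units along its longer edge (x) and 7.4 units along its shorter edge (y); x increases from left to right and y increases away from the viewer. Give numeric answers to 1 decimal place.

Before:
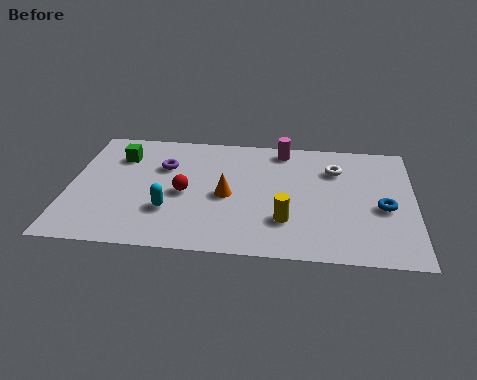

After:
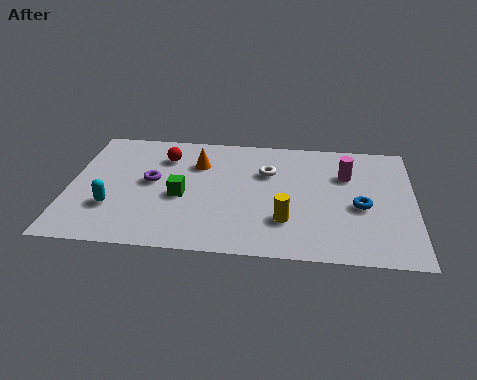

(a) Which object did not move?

the yellow cylinder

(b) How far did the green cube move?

3.3

The green cube was near (1.7, 5.5) before and (4.0, 3.2) after, so it travelled √(2.3² + 2.3²) ≈ 3.3 units.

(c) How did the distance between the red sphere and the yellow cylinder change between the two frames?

+1.8

The distance was about 3.8 in the first image and 5.6 in the second, so they moved 1.8 units further apart.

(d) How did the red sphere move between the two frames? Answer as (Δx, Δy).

(-0.8, 2.2)

From the two frames, the red sphere sits at roughly (4.1, 3.4) before and (3.3, 5.6) after.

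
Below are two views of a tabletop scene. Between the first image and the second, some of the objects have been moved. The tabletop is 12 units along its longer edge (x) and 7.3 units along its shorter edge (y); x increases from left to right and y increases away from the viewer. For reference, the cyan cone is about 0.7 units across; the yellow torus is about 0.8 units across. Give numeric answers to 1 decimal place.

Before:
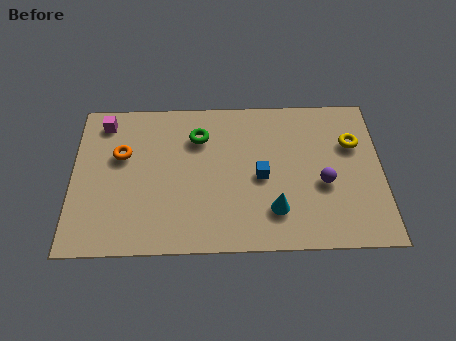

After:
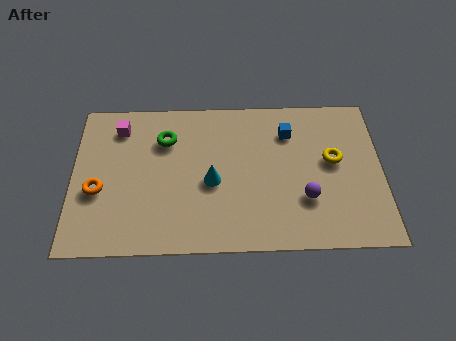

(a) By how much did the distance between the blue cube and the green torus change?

+1.7

The distance was about 3.1 in the first image and 4.8 in the second, so they moved 1.7 units further apart.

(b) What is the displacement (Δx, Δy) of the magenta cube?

(0.6, -0.3)

The magenta cube started near (1.2, 6.2) and ended near (1.8, 5.9).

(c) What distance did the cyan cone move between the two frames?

2.8

From (7.8, 1.8) to (5.4, 3.2), the cyan cone covered √(2.4² + 1.4²) ≈ 2.8 units.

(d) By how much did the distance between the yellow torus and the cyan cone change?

+0.4

They were about 4.4 units apart before and 4.8 after — 0.4 units further apart.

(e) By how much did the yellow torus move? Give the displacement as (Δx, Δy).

(-0.8, -0.8)

From the two frames, the yellow torus sits at roughly (10.9, 4.9) before and (10.1, 4.1) after.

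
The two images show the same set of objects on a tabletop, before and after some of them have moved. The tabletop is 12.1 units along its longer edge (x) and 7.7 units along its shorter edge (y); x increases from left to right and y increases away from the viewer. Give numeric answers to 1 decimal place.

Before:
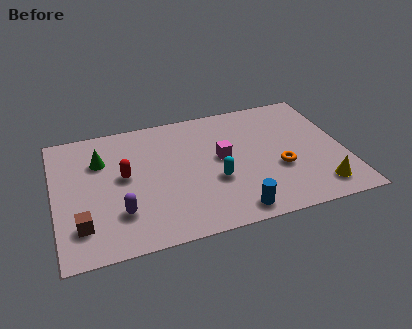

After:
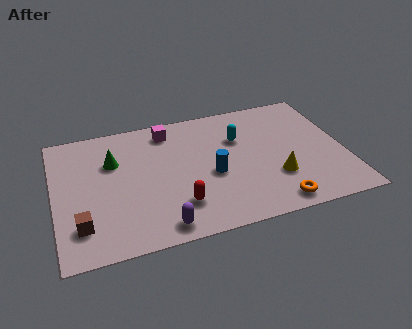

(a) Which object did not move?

the brown cube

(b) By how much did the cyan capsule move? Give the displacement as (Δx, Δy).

(1.2, 2.3)

The cyan capsule started near (6.6, 2.9) and ended near (7.8, 5.2).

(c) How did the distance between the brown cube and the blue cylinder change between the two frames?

-0.6

The distance was about 6.3 in the first image and 5.7 in the second, so they moved 0.6 units closer together.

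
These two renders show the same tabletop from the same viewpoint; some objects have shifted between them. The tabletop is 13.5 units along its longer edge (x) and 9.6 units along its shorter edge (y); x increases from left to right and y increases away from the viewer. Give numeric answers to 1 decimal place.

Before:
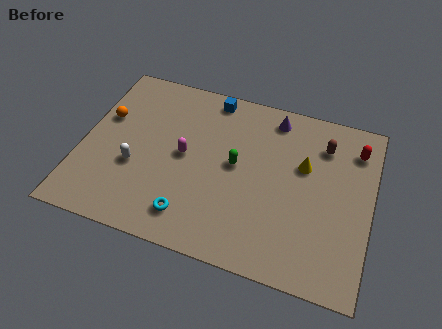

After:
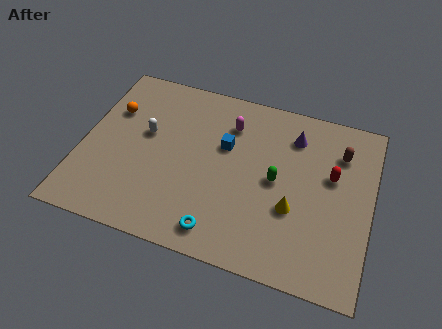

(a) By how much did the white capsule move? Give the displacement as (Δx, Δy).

(0.3, 2.0)

From the two frames, the white capsule sits at roughly (2.6, 3.6) before and (2.9, 5.6) after.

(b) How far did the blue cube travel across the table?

2.8

From (5.7, 8.6) to (6.6, 6.0), the blue cube covered √(0.9² + 2.6²) ≈ 2.8 units.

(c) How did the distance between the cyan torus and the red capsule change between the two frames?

-2.7

The distance was about 9.3 in the first image and 6.6 in the second, so they moved 2.7 units closer together.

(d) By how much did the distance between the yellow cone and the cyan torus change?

-2.6

The distance was about 6.5 in the first image and 3.9 in the second, so they moved 2.6 units closer together.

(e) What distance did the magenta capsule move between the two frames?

3.1

The magenta capsule moved from about (4.8, 4.9) to (6.7, 7.3), a distance of √(1.9² + 2.4²) ≈ 3.1.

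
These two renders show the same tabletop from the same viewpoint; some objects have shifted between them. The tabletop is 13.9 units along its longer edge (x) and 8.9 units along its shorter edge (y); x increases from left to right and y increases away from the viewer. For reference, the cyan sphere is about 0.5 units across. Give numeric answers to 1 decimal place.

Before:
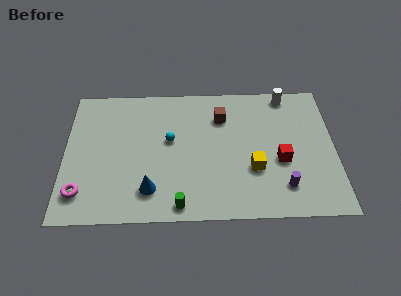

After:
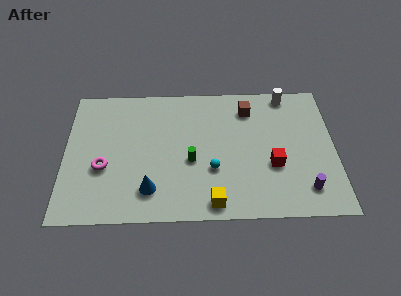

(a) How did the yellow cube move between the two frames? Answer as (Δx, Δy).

(-2.1, -2.1)

The yellow cube started near (9.7, 3.1) and ended near (7.6, 1.0).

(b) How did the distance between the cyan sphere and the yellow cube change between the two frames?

-2.6

They were about 4.7 units apart before and 2.1 after — 2.6 units closer together.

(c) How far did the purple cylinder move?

1.1

The purple cylinder moved from about (11.2, 1.9) to (12.3, 1.7), a distance of √(1.1² + 0.2²) ≈ 1.1.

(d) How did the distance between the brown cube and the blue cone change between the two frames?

+1.3

Before: roughly 6.0 units apart; after: 7.3. That's 1.3 units further apart.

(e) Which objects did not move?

the blue cone and the white cylinder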